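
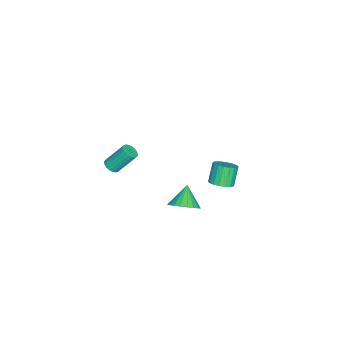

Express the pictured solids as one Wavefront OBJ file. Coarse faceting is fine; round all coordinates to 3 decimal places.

v -3.55 -0.154 -4.061
v -2.97 0.28 -3.721
v -3.711 0.308 -2.498
v -4.29 -0.126 -2.839
v -3.186 0.528 -3.857
v -3.927 0.557 -2.634
v -3.473 0.641 -4.034
v -4.214 0.67 -2.811
v -3.776 0.597 -4.216
v -4.517 0.626 -2.993
v -4.033 0.404 -4.368
v -4.774 0.433 -3.145
v -4.195 0.1 -4.459
v -4.936 0.129 -3.236
v -4.229 -0.254 -4.471
v -4.97 -0.225 -3.248
v -4.129 -0.588 -4.402
v -4.87 -0.56 -3.179
v -3.913 -0.837 -4.266
v -4.654 -0.808 -3.043
v -3.626 -0.95 -4.089
v -4.367 -0.921 -2.866
v -3.323 -0.906 -3.907
v -4.064 -0.877 -2.684
v -3.066 -0.713 -3.755
v -3.807 -0.684 -2.532
v -2.904 -0.409 -3.664
v -3.645 -0.38 -2.441
v -2.87 -0.055 -3.652
v -3.611 -0.026 -2.429
v 4.141 0.069 0.828
v 4.743 0.466 1.447
v 3.159 -0.069 1.872
v 4.549 0.781 1.306
v 4.286 0.972 1.083
v 3.997 1.008 0.816
v 3.733 0.881 0.551
v 3.54 0.613 0.334
v 3.45 0.251 0.202
v 3.481 -0.142 0.179
v 3.625 -0.499 0.268
v 3.859 -0.757 0.453
v 4.141 -0.873 0.704
v 4.424 -0.826 0.976
v 4.657 -0.624 1.223
v 4.802 -0.303 1.401
v 4.832 0.083 1.48
v 3.998 -4.282 3.091
v 4.463 -4.035 3.029
v 4.107 -3.031 4.367
v 3.642 -3.278 4.429
v 4.339 -3.92 2.91
v 3.984 -2.915 4.247
v 4.164 -3.86 2.818
v 3.809 -2.855 4.156
v 3.964 -3.864 2.768
v 3.608 -2.859 4.105
v 3.768 -3.931 2.767
v 3.413 -2.927 4.104
v 3.608 -4.053 2.815
v 3.253 -3.048 4.153
v 3.507 -4.209 2.906
v 3.151 -3.204 4.243
v 3.48 -4.376 3.024
v 3.125 -3.372 4.362
v 3.533 -4.529 3.153
v 3.177 -3.525 4.491
v 3.656 -4.645 3.273
v 3.301 -3.64 4.61
v 3.831 -4.705 3.364
v 3.476 -3.7 4.702
v 4.032 -4.701 3.415
v 3.676 -3.696 4.752
v 4.227 -4.633 3.416
v 3.872 -3.629 4.753
v 4.387 -4.512 3.367
v 4.032 -3.507 4.705
v 4.489 -4.356 3.277
v 4.133 -3.351 4.614
v 4.515 -4.188 3.158
v 4.16 -3.184 4.496
f 2 1 5
f 2 5 3
f 3 5 6
f 3 6 4
f 5 1 7
f 5 7 6
f 6 7 8
f 6 8 4
f 7 1 9
f 7 9 8
f 8 9 10
f 8 10 4
f 9 1 11
f 9 11 10
f 10 11 12
f 10 12 4
f 11 1 13
f 11 13 12
f 12 13 14
f 12 14 4
f 13 1 15
f 13 15 14
f 14 15 16
f 14 16 4
f 15 1 17
f 15 17 16
f 16 17 18
f 16 18 4
f 17 1 19
f 17 19 18
f 18 19 20
f 18 20 4
f 19 1 21
f 19 21 20
f 20 21 22
f 20 22 4
f 21 1 23
f 21 23 22
f 22 23 24
f 22 24 4
f 23 1 25
f 23 25 24
f 24 25 26
f 24 26 4
f 25 1 27
f 25 27 26
f 26 27 28
f 26 28 4
f 27 1 29
f 27 29 28
f 28 29 30
f 28 30 4
f 29 1 2
f 29 2 30
f 30 2 3
f 30 3 4
f 32 31 34
f 32 34 33
f 34 31 35
f 34 35 33
f 35 31 36
f 35 36 33
f 36 31 37
f 36 37 33
f 37 31 38
f 37 38 33
f 38 31 39
f 38 39 33
f 39 31 40
f 39 40 33
f 40 31 41
f 40 41 33
f 41 31 42
f 41 42 33
f 42 31 43
f 42 43 33
f 43 31 44
f 43 44 33
f 44 31 45
f 44 45 33
f 45 31 46
f 45 46 33
f 46 31 47
f 46 47 33
f 47 31 32
f 47 32 33
f 49 48 52
f 49 52 50
f 50 52 53
f 50 53 51
f 52 48 54
f 52 54 53
f 53 54 55
f 53 55 51
f 54 48 56
f 54 56 55
f 55 56 57
f 55 57 51
f 56 48 58
f 56 58 57
f 57 58 59
f 57 59 51
f 58 48 60
f 58 60 59
f 59 60 61
f 59 61 51
f 60 48 62
f 60 62 61
f 61 62 63
f 61 63 51
f 62 48 64
f 62 64 63
f 63 64 65
f 63 65 51
f 64 48 66
f 64 66 65
f 65 66 67
f 65 67 51
f 66 48 68
f 66 68 67
f 67 68 69
f 67 69 51
f 68 48 70
f 68 70 69
f 69 70 71
f 69 71 51
f 70 48 72
f 70 72 71
f 71 72 73
f 71 73 51
f 72 48 74
f 72 74 73
f 73 74 75
f 73 75 51
f 74 48 76
f 74 76 75
f 75 76 77
f 75 77 51
f 76 48 78
f 76 78 77
f 77 78 79
f 77 79 51
f 78 48 80
f 78 80 79
f 79 80 81
f 79 81 51
f 80 48 49
f 80 49 81
f 81 49 50
f 81 50 51



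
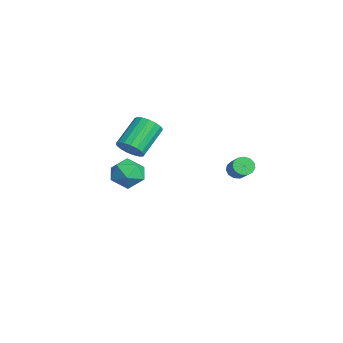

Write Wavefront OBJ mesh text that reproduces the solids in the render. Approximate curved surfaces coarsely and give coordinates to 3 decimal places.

v -2.085 -0.42 -1.511
v -1.382 -0.951 -0.899
v -2.238 -1.809 -2.541
v -1.535 -2.34 -1.929
v -2.508 -2.103 -1.545
v -2.414 -1.245 -0.909
v -1.206 -1.515 -2.531
v -1.112 -0.657 -1.895
v -0.839 -1.628 -1.53
v -1.644 -1.991 -0.92
v -1.976 -0.769 -2.52
v -2.781 -1.132 -1.91
v 3.475 2.94 0.626
v 3.799 2.674 0.224
v 4.728 2.734 0.932
v 4.405 3 1.334
v 3.823 2.995 0.165
v 4.752 3.055 0.873
v 3.737 3.298 0.252
v 4.667 3.358 0.96
v 3.568 3.487 0.458
v 4.498 3.547 1.166
v 3.37 3.503 0.717
v 4.299 3.563 1.425
v 3.205 3.34 0.947
v 4.134 3.4 1.655
v 3.126 3.05 1.075
v 4.055 3.11 1.784
v 3.158 2.725 1.061
v 4.087 2.785 1.769
v 3.29 2.468 0.908
v 4.22 2.528 1.617
v 3.482 2.362 0.666
v 4.411 2.421 1.374
v 3.671 2.438 0.411
v 4.601 2.498 1.119
v -2.025 -1.182 -0.073
v -1.311 -0.983 0.322
v -2.341 0.28 1.549
v -3.055 0.082 1.153
v -1.334 -0.714 0.025
v -2.364 0.55 1.251
v -1.516 -0.551 -0.295
v -2.546 0.712 0.932
v -1.814 -0.533 -0.564
v -2.844 0.73 0.663
v -2.161 -0.664 -0.721
v -3.191 0.599 0.506
v -2.476 -0.913 -0.729
v -3.506 0.35 0.498
v -2.688 -1.224 -0.587
v -3.718 0.04 0.64
v -2.748 -1.525 -0.327
v -3.778 -0.262 0.899
v -2.643 -1.747 -0.01
v -3.673 -0.484 1.217
v -2.396 -1.84 0.294
v -3.426 -0.577 1.52
v -2.063 -1.782 0.513
v -3.094 -0.519 1.739
v -1.723 -1.587 0.598
v -2.753 -0.323 1.824
v -1.451 -1.298 0.529
v -2.481 -0.035 1.755
f 1 12 6
f 1 6 2
f 1 2 8
f 1 8 11
f 1 11 12
f 2 6 10
f 6 12 5
f 12 11 3
f 11 8 7
f 8 2 9
f 4 10 5
f 4 5 3
f 4 3 7
f 4 7 9
f 4 9 10
f 5 10 6
f 3 5 12
f 7 3 11
f 9 7 8
f 10 9 2
f 14 13 17
f 14 17 15
f 15 17 18
f 15 18 16
f 17 13 19
f 17 19 18
f 18 19 20
f 18 20 16
f 19 13 21
f 19 21 20
f 20 21 22
f 20 22 16
f 21 13 23
f 21 23 22
f 22 23 24
f 22 24 16
f 23 13 25
f 23 25 24
f 24 25 26
f 24 26 16
f 25 13 27
f 25 27 26
f 26 27 28
f 26 28 16
f 27 13 29
f 27 29 28
f 28 29 30
f 28 30 16
f 29 13 31
f 29 31 30
f 30 31 32
f 30 32 16
f 31 13 33
f 31 33 32
f 32 33 34
f 32 34 16
f 33 13 35
f 33 35 34
f 34 35 36
f 34 36 16
f 35 13 14
f 35 14 36
f 36 14 15
f 36 15 16
f 38 37 41
f 38 41 39
f 39 41 42
f 39 42 40
f 41 37 43
f 41 43 42
f 42 43 44
f 42 44 40
f 43 37 45
f 43 45 44
f 44 45 46
f 44 46 40
f 45 37 47
f 45 47 46
f 46 47 48
f 46 48 40
f 47 37 49
f 47 49 48
f 48 49 50
f 48 50 40
f 49 37 51
f 49 51 50
f 50 51 52
f 50 52 40
f 51 37 53
f 51 53 52
f 52 53 54
f 52 54 40
f 53 37 55
f 53 55 54
f 54 55 56
f 54 56 40
f 55 37 57
f 55 57 56
f 56 57 58
f 56 58 40
f 57 37 59
f 57 59 58
f 58 59 60
f 58 60 40
f 59 37 61
f 59 61 60
f 60 61 62
f 60 62 40
f 61 37 63
f 61 63 62
f 62 63 64
f 62 64 40
f 63 37 38
f 63 38 64
f 64 38 39
f 64 39 40



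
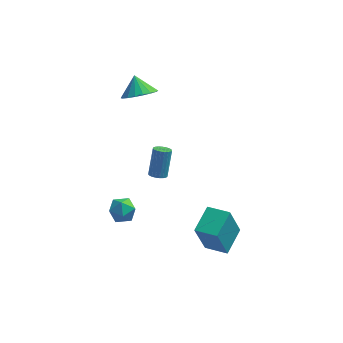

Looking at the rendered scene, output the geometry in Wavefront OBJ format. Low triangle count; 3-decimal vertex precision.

v -1.437 3.269 1.729
v -0.884 3.979 1.34
v -1.743 3.991 2.611
v -1.272 4.044 1.152
v -1.692 3.955 1.078
v -2.062 3.731 1.133
v -2.308 3.415 1.306
v -2.382 3.07 1.563
v -2.268 2.765 1.853
v -1.989 2.559 2.118
v -1.601 2.494 2.306
v -1.181 2.583 2.38
v -0.811 2.807 2.325
v -0.565 3.123 2.152
v -0.491 3.468 1.895
v -0.605 3.773 1.606
v 2.228 -3.481 -3.939
v 1.706 -3.865 -1.963
v 2.804 -2.073 -3.514
v 2.283 -2.456 -1.538
v 3.357 -4.004 -3.742
v 2.836 -4.387 -1.766
v 3.934 -2.595 -3.317
v 3.412 -2.979 -1.341
v -2.537 -0.922 -2.991
v -2.129 -0.67 -3.643
v -1.951 -2.09 -3.077
v -1.543 -1.838 -3.729
v -1.375 -1.527 -3.001
v -1.737 -0.805 -2.948
v -2.343 -1.955 -3.772
v -2.705 -1.233 -3.719
v -2.009 -1.308 -4.126
v -1.411 -1.044 -3.65
v -2.669 -1.716 -3.07
v -2.071 -1.452 -2.594
v -0.409 1.343 -3.251
v 0.056 1.467 -3.387
v 0.254 2.281 -1.965
v -0.211 2.157 -1.829
v -0.055 1.626 -3.462
v 0.143 2.44 -2.041
v -0.227 1.736 -3.501
v -0.029 2.55 -2.079
v -0.431 1.778 -3.497
v -0.233 2.592 -2.075
v -0.63 1.745 -3.45
v -0.433 2.559 -2.028
v -0.792 1.642 -3.369
v -0.594 2.456 -1.947
v -0.887 1.488 -3.267
v -0.69 2.302 -1.845
v -0.9 1.308 -3.163
v -0.702 2.122 -1.741
v -0.827 1.135 -3.073
v -0.63 1.949 -1.652
v -0.683 0.998 -3.015
v -0.485 1.812 -1.593
v -0.491 0.92 -2.997
v -0.293 1.734 -1.576
v -0.284 0.915 -3.023
v -0.087 1.73 -1.602
v -0.1 0.985 -3.089
v 0.098 1.799 -1.667
v 0.032 1.116 -3.182
v 0.229 1.93 -1.761
v 0.087 1.287 -3.288
v 0.284 2.101 -1.866
f 2 1 4
f 2 4 3
f 4 1 5
f 4 5 3
f 5 1 6
f 5 6 3
f 6 1 7
f 6 7 3
f 7 1 8
f 7 8 3
f 8 1 9
f 8 9 3
f 9 1 10
f 9 10 3
f 10 1 11
f 10 11 3
f 11 1 12
f 11 12 3
f 12 1 13
f 12 13 3
f 13 1 14
f 13 14 3
f 14 1 15
f 14 15 3
f 15 1 16
f 15 16 3
f 16 1 2
f 16 2 3
f 18 20 17
f 21 18 17
f 17 20 19
f 19 21 17
f 18 24 20
f 22 18 21
f 22 24 18
f 20 24 19
f 23 21 19
f 19 24 23
f 23 22 21
f 24 22 23
f 25 36 30
f 25 30 26
f 25 26 32
f 25 32 35
f 25 35 36
f 26 30 34
f 30 36 29
f 36 35 27
f 35 32 31
f 32 26 33
f 28 34 29
f 28 29 27
f 28 27 31
f 28 31 33
f 28 33 34
f 29 34 30
f 27 29 36
f 31 27 35
f 33 31 32
f 34 33 26
f 38 37 41
f 38 41 39
f 39 41 42
f 39 42 40
f 41 37 43
f 41 43 42
f 42 43 44
f 42 44 40
f 43 37 45
f 43 45 44
f 44 45 46
f 44 46 40
f 45 37 47
f 45 47 46
f 46 47 48
f 46 48 40
f 47 37 49
f 47 49 48
f 48 49 50
f 48 50 40
f 49 37 51
f 49 51 50
f 50 51 52
f 50 52 40
f 51 37 53
f 51 53 52
f 52 53 54
f 52 54 40
f 53 37 55
f 53 55 54
f 54 55 56
f 54 56 40
f 55 37 57
f 55 57 56
f 56 57 58
f 56 58 40
f 57 37 59
f 57 59 58
f 58 59 60
f 58 60 40
f 59 37 61
f 59 61 60
f 60 61 62
f 60 62 40
f 61 37 63
f 61 63 62
f 62 63 64
f 62 64 40
f 63 37 65
f 63 65 64
f 64 65 66
f 64 66 40
f 65 37 67
f 65 67 66
f 66 67 68
f 66 68 40
f 67 37 38
f 67 38 68
f 68 38 39
f 68 39 40



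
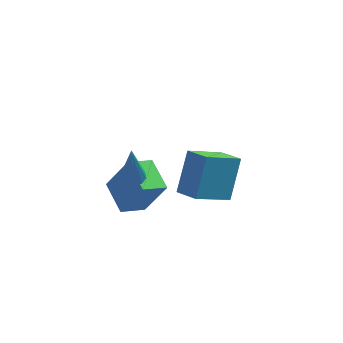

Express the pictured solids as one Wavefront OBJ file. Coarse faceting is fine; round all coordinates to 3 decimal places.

v 1.158 0.372 -3.277
v 1.716 1.574 -1.7
v 0.451 1.195 -3.655
v 1.009 2.398 -2.078
v 2.691 1.162 -4.422
v 3.249 2.365 -2.845
v 1.984 1.986 -4.8
v 2.542 3.188 -3.223
v -1.902 0.99 -4.638
v -0.972 0.856 -2.963
v -2.411 2.453 -4.238
v -1.482 2.319 -2.564
v -0.858 1.501 -5.176
v 0.071 1.367 -3.502
v -1.368 2.964 -4.777
v -0.438 2.83 -3.102
v -1.425 -0.461 -0.476
v -0.938 -0.283 -0.433
v -1.495 -0.799 1.676
v -1.138 -0.034 -0.4
v -1.448 0.052 -0.396
v -1.749 -0.058 -0.423
v -1.926 -0.322 -0.471
v -1.912 -0.639 -0.52
v -1.712 -0.888 -0.553
v -1.402 -0.974 -0.556
v -1.101 -0.865 -0.529
v -0.924 -0.601 -0.482
f 2 4 1
f 5 2 1
f 1 4 3
f 3 5 1
f 2 8 4
f 6 2 5
f 6 8 2
f 4 8 3
f 7 5 3
f 3 8 7
f 7 6 5
f 8 6 7
f 10 12 9
f 13 10 9
f 9 12 11
f 11 13 9
f 10 16 12
f 14 10 13
f 14 16 10
f 12 16 11
f 15 13 11
f 11 16 15
f 15 14 13
f 16 14 15
f 18 17 20
f 18 20 19
f 20 17 21
f 20 21 19
f 21 17 22
f 21 22 19
f 22 17 23
f 22 23 19
f 23 17 24
f 23 24 19
f 24 17 25
f 24 25 19
f 25 17 26
f 25 26 19
f 26 17 27
f 26 27 19
f 27 17 28
f 27 28 19
f 28 17 18
f 28 18 19



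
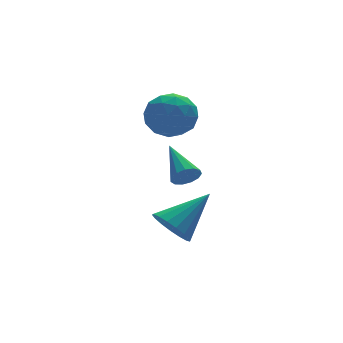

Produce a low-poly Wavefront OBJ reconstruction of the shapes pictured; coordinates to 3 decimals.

v 1.626 -1.197 -3.93
v 2.184 -1.333 -4.674
v 3.354 -0.883 -2.69
v 2.106 -0.89 -4.677
v 1.918 -0.518 -4.51
v 1.663 -0.301 -4.209
v 1.399 -0.289 -3.845
v 1.188 -0.486 -3.5
v 1.076 -0.845 -3.253
v 1.091 -1.285 -3.162
v 1.228 -1.706 -3.246
v 1.456 -2.009 -3.487
v 1.723 -2.127 -3.83
v 1.968 -2.032 -4.195
v 2.134 -1.745 -4.5
v 2.261 -1.143 -1.42
v 2.726 -1.344 -1.08
v 2.339 0.483 -0.56
v 2.865 -1.202 -1.361
v 2.813 -1.042 -1.66
v 2.585 -0.913 -1.883
v 2.254 -0.857 -1.959
v 1.926 -0.892 -1.863
v 1.704 -1.006 -1.627
v 1.659 -1.164 -1.325
v 1.805 -1.315 -1.053
v 2.096 -1.411 -0.897
v 2.44 -1.422 -0.907
v 2.598 2.457 0.722
v 3.645 2.157 0.543
v 2.075 0.763 0.497
v 3.122 0.463 0.318
v 2.804 0.788 1.325
v 3.128 1.834 1.464
v 2.592 1.086 -0.424
v 2.916 2.132 -0.285
v 3.642 1.309 -0.164
v 3.773 1.125 0.916
v 1.947 1.795 0.124
v 2.078 1.611 1.204
v 3.168 2.455 0.652
v 2.552 0.465 0.388
v 2.366 0.656 0.979
v 2.981 0.479 0.875
v 2.863 2.266 1.193
v 3.479 2.089 1.089
v 2.985 1.285 1.548
v 2.241 0.831 -0.049
v 2.857 0.654 -0.153
v 2.739 2.441 0.165
v 3.354 2.264 0.061
v 2.735 1.635 -0.508
v 3.781 1.781 0.132
v 3.474 0.786 -0.001
v 3.162 1.151 -0.437
v 3.352 1.767 -0.355
v 3.858 1.673 0.767
v 3.551 0.677 0.634
v 3.364 0.868 1.226
v 3.554 1.483 1.308
v 3.856 1.175 0.351
v 2.169 2.243 0.406
v 1.862 1.247 0.273
v 2.166 1.437 -0.268
v 2.356 2.052 -0.186
v 2.246 2.134 1.041
v 1.939 1.139 0.908
v 2.368 1.153 1.395
v 2.558 1.769 1.477
v 1.864 1.745 0.689
f 2 1 4
f 2 4 3
f 4 1 5
f 4 5 3
f 5 1 6
f 5 6 3
f 6 1 7
f 6 7 3
f 7 1 8
f 7 8 3
f 8 1 9
f 8 9 3
f 9 1 10
f 9 10 3
f 10 1 11
f 10 11 3
f 11 1 12
f 11 12 3
f 12 1 13
f 12 13 3
f 13 1 14
f 13 14 3
f 14 1 15
f 14 15 3
f 15 1 2
f 15 2 3
f 17 16 19
f 17 19 18
f 19 16 20
f 19 20 18
f 20 16 21
f 20 21 18
f 21 16 22
f 21 22 18
f 22 16 23
f 22 23 18
f 23 16 24
f 23 24 18
f 24 16 25
f 24 25 18
f 25 16 26
f 25 26 18
f 26 16 27
f 26 27 18
f 27 16 28
f 27 28 18
f 28 16 17
f 28 17 18
f 29 66 45
f 66 40 69
f 45 69 34
f 66 69 45
f 29 45 41
f 45 34 46
f 41 46 30
f 45 46 41
f 29 41 50
f 41 30 51
f 50 51 36
f 41 51 50
f 29 50 62
f 50 36 65
f 62 65 39
f 50 65 62
f 29 62 66
f 62 39 70
f 66 70 40
f 62 70 66
f 30 46 57
f 46 34 60
f 57 60 38
f 46 60 57
f 34 69 47
f 69 40 68
f 47 68 33
f 69 68 47
f 40 70 67
f 70 39 63
f 67 63 31
f 70 63 67
f 39 65 64
f 65 36 52
f 64 52 35
f 65 52 64
f 36 51 56
f 51 30 53
f 56 53 37
f 51 53 56
f 32 58 44
f 58 38 59
f 44 59 33
f 58 59 44
f 32 44 42
f 44 33 43
f 42 43 31
f 44 43 42
f 32 42 49
f 42 31 48
f 49 48 35
f 42 48 49
f 32 49 54
f 49 35 55
f 54 55 37
f 49 55 54
f 32 54 58
f 54 37 61
f 58 61 38
f 54 61 58
f 33 59 47
f 59 38 60
f 47 60 34
f 59 60 47
f 31 43 67
f 43 33 68
f 67 68 40
f 43 68 67
f 35 48 64
f 48 31 63
f 64 63 39
f 48 63 64
f 37 55 56
f 55 35 52
f 56 52 36
f 55 52 56
f 38 61 57
f 61 37 53
f 57 53 30
f 61 53 57



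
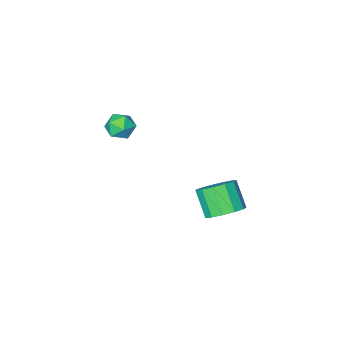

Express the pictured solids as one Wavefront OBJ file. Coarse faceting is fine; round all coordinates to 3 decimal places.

v -1.605 -2.691 -2.661
v -1.037 -2.954 -2.477
v -2.123 -3.406 -2.083
v -1.555 -3.669 -1.899
v -1.724 -3.076 -1.686
v -1.404 -2.635 -2.043
v -1.756 -3.725 -2.517
v -1.436 -3.284 -2.874
v -1.131 -3.593 -2.388
v -1.111 -3.192 -1.875
v -2.049 -3.168 -2.685
v -2.029 -2.767 -2.172
v -2.987 1.798 -4.277
v -2.56 2.275 -3.831
v -2.645 1.478 -2.898
v -3.073 1.002 -3.343
v -2.979 2.391 -3.77
v -3.064 1.595 -2.837
v -3.401 2.32 -3.87
v -3.486 1.523 -2.936
v -3.692 2.082 -4.099
v -3.777 1.286 -3.165
v -3.759 1.755 -4.384
v -3.844 0.959 -3.451
v -3.581 1.441 -4.635
v -3.666 0.645 -3.702
v -3.215 1.241 -4.773
v -3.3 0.445 -3.84
v -2.776 1.218 -4.753
v -2.862 0.421 -3.819
v -2.405 1.379 -4.582
v -2.49 0.582 -3.648
v -2.218 1.673 -4.314
v -2.304 0.876 -3.38
v -2.276 2.007 -4.034
v -2.361 1.21 -3.1
f 1 12 6
f 1 6 2
f 1 2 8
f 1 8 11
f 1 11 12
f 2 6 10
f 6 12 5
f 12 11 3
f 11 8 7
f 8 2 9
f 4 10 5
f 4 5 3
f 4 3 7
f 4 7 9
f 4 9 10
f 5 10 6
f 3 5 12
f 7 3 11
f 9 7 8
f 10 9 2
f 14 13 17
f 14 17 15
f 15 17 18
f 15 18 16
f 17 13 19
f 17 19 18
f 18 19 20
f 18 20 16
f 19 13 21
f 19 21 20
f 20 21 22
f 20 22 16
f 21 13 23
f 21 23 22
f 22 23 24
f 22 24 16
f 23 13 25
f 23 25 24
f 24 25 26
f 24 26 16
f 25 13 27
f 25 27 26
f 26 27 28
f 26 28 16
f 27 13 29
f 27 29 28
f 28 29 30
f 28 30 16
f 29 13 31
f 29 31 30
f 30 31 32
f 30 32 16
f 31 13 33
f 31 33 32
f 32 33 34
f 32 34 16
f 33 13 35
f 33 35 34
f 34 35 36
f 34 36 16
f 35 13 14
f 35 14 36
f 36 14 15
f 36 15 16



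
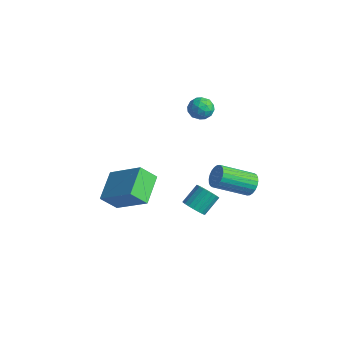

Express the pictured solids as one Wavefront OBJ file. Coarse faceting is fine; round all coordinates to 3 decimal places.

v 1.924 1.104 -0.776
v 2.184 1.303 -0.226
v 1.435 -0.185 0.666
v 1.176 -0.384 0.116
v 1.963 1.418 -0.22
v 1.214 -0.069 0.673
v 1.735 1.486 -0.299
v 0.986 -0.002 0.594
v 1.537 1.495 -0.45
v 0.788 0.007 0.443
v 1.397 1.445 -0.651
v 0.648 -0.043 0.242
v 1.338 1.342 -0.871
v 0.589 -0.146 0.022
v 1.368 1.204 -1.077
v 0.619 -0.284 -0.184
v 1.483 1.05 -1.237
v 0.734 -0.438 -0.344
v 1.665 0.905 -1.326
v 0.916 -0.583 -0.434
v 1.886 0.789 -1.333
v 1.137 -0.698 -0.44
v 2.114 0.722 -1.254
v 1.365 -0.766 -0.361
v 2.312 0.713 -1.103
v 1.563 -0.775 -0.21
v 2.452 0.763 -0.902
v 1.703 -0.725 -0.009
v 2.511 0.866 -0.682
v 1.762 -0.622 0.211
v 2.481 1.004 -0.476
v 1.732 -0.484 0.417
v 2.366 1.158 -0.316
v 1.617 -0.33 0.577
v 1.818 -2.234 -0.82
v 2.435 -2.268 -0.77
v 2.419 -1.42 -0.009
v 1.802 -1.386 -0.06
v 2.406 -2.098 -0.961
v 2.391 -1.249 -0.2
v 2.275 -1.951 -1.128
v 2.26 -1.102 -0.367
v 2.065 -1.853 -1.241
v 2.05 -1.004 -0.48
v 1.813 -1.821 -1.282
v 1.798 -0.972 -0.521
v 1.561 -1.86 -1.243
v 1.546 -1.011 -0.482
v 1.354 -1.964 -1.131
v 1.339 -1.116 -0.37
v 1.226 -2.115 -0.965
v 1.211 -1.267 -0.204
v 1.202 -2.287 -0.774
v 1.186 -1.438 -0.013
v 1.283 -2.449 -0.591
v 1.268 -1.601 0.17
v 1.457 -2.575 -0.448
v 1.442 -1.726 0.313
v 1.693 -2.641 -0.369
v 1.678 -1.792 0.392
v 1.951 -2.637 -0.369
v 1.936 -1.788 0.392
v 2.186 -2.564 -0.446
v 2.171 -1.715 0.315
v 2.357 -2.433 -0.588
v 2.342 -1.584 0.173
v -5.298 -1.627 -3.058
v -3.549 -1.112 -1.844
v -4.929 -0.9 -3.897
v -3.181 -0.385 -2.683
v -4.399 -2.935 -3.797
v -2.651 -2.42 -2.583
v -4.031 -2.208 -4.636
v -2.282 -1.693 -3.422
v -1.395 1.204 3.192
v -1.034 0.743 2.839
v -2.146 1.237 2.381
v -1.785 0.776 2.028
v -2.104 0.592 2.604
v -1.64 0.572 3.105
v -1.54 1.408 2.115
v -1.076 1.388 2.616
v -1.124 0.869 2.173
v -1.473 0.365 2.475
v -1.707 1.615 2.745
v -2.056 1.111 3.047
v -1.148 0.97 3.087
v -2.032 1.01 2.133
v -2.219 0.902 2.472
v -2.007 0.631 2.264
v -1.504 0.87 3.243
v -1.293 0.599 3.035
v -1.922 0.51 2.897
v -1.887 1.381 2.185
v -1.676 1.11 1.977
v -1.173 1.349 2.956
v -0.961 1.078 2.748
v -1.258 1.47 2.323
v -0.989 0.774 2.488
v -1.431 0.793 2.011
v -1.287 1.165 2.062
v -1.014 1.153 2.357
v -1.194 0.477 2.665
v -1.636 0.497 2.189
v -1.823 0.389 2.527
v -1.55 0.377 2.822
v -1.247 0.552 2.274
v -1.544 1.483 3.031
v -1.986 1.503 2.555
v -1.63 1.603 2.398
v -1.357 1.591 2.693
v -1.749 1.187 3.209
v -2.191 1.206 2.732
v -2.166 0.827 2.863
v -1.893 0.815 3.158
v -1.933 1.428 2.946
f 2 1 5
f 2 5 3
f 3 5 6
f 3 6 4
f 5 1 7
f 5 7 6
f 6 7 8
f 6 8 4
f 7 1 9
f 7 9 8
f 8 9 10
f 8 10 4
f 9 1 11
f 9 11 10
f 10 11 12
f 10 12 4
f 11 1 13
f 11 13 12
f 12 13 14
f 12 14 4
f 13 1 15
f 13 15 14
f 14 15 16
f 14 16 4
f 15 1 17
f 15 17 16
f 16 17 18
f 16 18 4
f 17 1 19
f 17 19 18
f 18 19 20
f 18 20 4
f 19 1 21
f 19 21 20
f 20 21 22
f 20 22 4
f 21 1 23
f 21 23 22
f 22 23 24
f 22 24 4
f 23 1 25
f 23 25 24
f 24 25 26
f 24 26 4
f 25 1 27
f 25 27 26
f 26 27 28
f 26 28 4
f 27 1 29
f 27 29 28
f 28 29 30
f 28 30 4
f 29 1 31
f 29 31 30
f 30 31 32
f 30 32 4
f 31 1 33
f 31 33 32
f 32 33 34
f 32 34 4
f 33 1 2
f 33 2 34
f 34 2 3
f 34 3 4
f 36 35 39
f 36 39 37
f 37 39 40
f 37 40 38
f 39 35 41
f 39 41 40
f 40 41 42
f 40 42 38
f 41 35 43
f 41 43 42
f 42 43 44
f 42 44 38
f 43 35 45
f 43 45 44
f 44 45 46
f 44 46 38
f 45 35 47
f 45 47 46
f 46 47 48
f 46 48 38
f 47 35 49
f 47 49 48
f 48 49 50
f 48 50 38
f 49 35 51
f 49 51 50
f 50 51 52
f 50 52 38
f 51 35 53
f 51 53 52
f 52 53 54
f 52 54 38
f 53 35 55
f 53 55 54
f 54 55 56
f 54 56 38
f 55 35 57
f 55 57 56
f 56 57 58
f 56 58 38
f 57 35 59
f 57 59 58
f 58 59 60
f 58 60 38
f 59 35 61
f 59 61 60
f 60 61 62
f 60 62 38
f 61 35 63
f 61 63 62
f 62 63 64
f 62 64 38
f 63 35 65
f 63 65 64
f 64 65 66
f 64 66 38
f 65 35 36
f 65 36 66
f 66 36 37
f 66 37 38
f 68 70 67
f 71 68 67
f 67 70 69
f 69 71 67
f 68 74 70
f 72 68 71
f 72 74 68
f 70 74 69
f 73 71 69
f 69 74 73
f 73 72 71
f 74 72 73
f 75 112 91
f 112 86 115
f 91 115 80
f 112 115 91
f 75 91 87
f 91 80 92
f 87 92 76
f 91 92 87
f 75 87 96
f 87 76 97
f 96 97 82
f 87 97 96
f 75 96 108
f 96 82 111
f 108 111 85
f 96 111 108
f 75 108 112
f 108 85 116
f 112 116 86
f 108 116 112
f 76 92 103
f 92 80 106
f 103 106 84
f 92 106 103
f 80 115 93
f 115 86 114
f 93 114 79
f 115 114 93
f 86 116 113
f 116 85 109
f 113 109 77
f 116 109 113
f 85 111 110
f 111 82 98
f 110 98 81
f 111 98 110
f 82 97 102
f 97 76 99
f 102 99 83
f 97 99 102
f 78 104 90
f 104 84 105
f 90 105 79
f 104 105 90
f 78 90 88
f 90 79 89
f 88 89 77
f 90 89 88
f 78 88 95
f 88 77 94
f 95 94 81
f 88 94 95
f 78 95 100
f 95 81 101
f 100 101 83
f 95 101 100
f 78 100 104
f 100 83 107
f 104 107 84
f 100 107 104
f 79 105 93
f 105 84 106
f 93 106 80
f 105 106 93
f 77 89 113
f 89 79 114
f 113 114 86
f 89 114 113
f 81 94 110
f 94 77 109
f 110 109 85
f 94 109 110
f 83 101 102
f 101 81 98
f 102 98 82
f 101 98 102
f 84 107 103
f 107 83 99
f 103 99 76
f 107 99 103



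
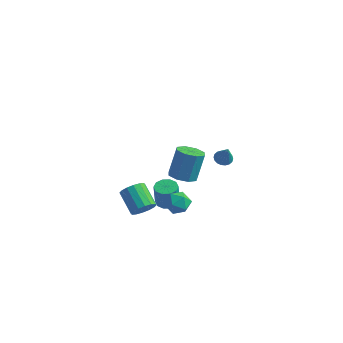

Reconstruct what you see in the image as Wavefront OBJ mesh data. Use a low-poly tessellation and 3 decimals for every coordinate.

v -1.982 1.649 -4.458
v -1.287 1.566 -4.481
v -1.263 1.368 -3.045
v -1.958 1.451 -3.022
v -1.37 1.986 -4.422
v -1.346 1.788 -2.986
v -1.686 2.278 -4.376
v -1.662 2.08 -2.94
v -2.115 2.329 -4.362
v -2.091 2.131 -2.926
v -2.494 2.121 -4.384
v -2.47 1.923 -2.948
v -2.677 1.732 -4.435
v -2.653 1.534 -2.999
v -2.594 1.312 -4.494
v -2.57 1.114 -3.058
v -2.278 1.02 -4.54
v -2.254 0.822 -3.104
v -1.849 0.969 -4.554
v -1.825 0.771 -3.118
v -1.47 1.177 -4.532
v -1.446 0.979 -3.096
v 0.264 4.057 -1.436
v 0.786 4.135 -1.624
v 0.756 3.683 -0.224
v 0.727 4.358 -1.531
v 0.576 4.522 -1.419
v 0.363 4.594 -1.31
v 0.131 4.559 -1.227
v -0.075 4.425 -1.185
v -0.214 4.218 -1.192
v -0.258 3.979 -1.248
v -0.198 3.756 -1.341
v -0.047 3.592 -1.453
v 0.165 3.52 -1.561
v 0.397 3.555 -1.645
v 0.603 3.689 -1.687
v 0.742 3.896 -1.679
v 1.795 -3.257 2.7
v 2.414 -3.738 2.86
v 2.524 -3.064 4.46
v 1.905 -2.583 4.3
v 2.589 -3.201 2.622
v 2.699 -2.527 4.222
v 2.299 -2.697 2.43
v 2.409 -2.024 4.03
v 1.713 -2.521 2.396
v 1.824 -1.848 3.996
v 1.176 -2.776 2.54
v 1.286 -2.102 4.14
v 1.001 -3.313 2.778
v 1.111 -2.639 4.378
v 1.291 -3.816 2.97
v 1.401 -3.143 4.57
v 1.876 -3.992 3.004
v 1.987 -3.319 4.604
v -0.258 0.638 -3.907
v 0.035 0.185 -3.276
v -1.375 0.895 -3.204
v -1.082 0.442 -2.573
v -0.725 1.168 -2.763
v -0.036 1.009 -3.198
v -1.304 0.071 -3.282
v -0.615 -0.088 -3.717
v -0.612 -0.166 -2.89
v -0.254 0.512 -2.569
v -1.086 0.568 -3.911
v -0.728 1.246 -3.59
v -2.295 -0.423 -3.799
v -1.837 0.197 -3.68
v -2.986 0.883 -2.822
v -3.445 0.263 -2.941
v -2.04 0.281 -4.019
v -3.189 0.966 -3.161
v -2.311 0.176 -4.299
v -3.461 0.861 -3.441
v -2.579 -0.089 -4.445
v -3.728 0.596 -3.587
v -2.77 -0.444 -4.418
v -3.919 0.242 -3.56
v -2.834 -0.793 -4.225
v -3.983 -0.107 -3.367
v -2.754 -1.043 -3.918
v -3.903 -0.357 -3.06
v -2.551 -1.126 -3.579
v -3.7 -0.441 -2.721
v -2.279 -1.021 -3.299
v -3.429 -0.336 -2.441
v -2.012 -0.756 -3.153
v -3.161 -0.071 -2.295
v -1.821 -0.402 -3.18
v -2.97 0.284 -2.322
v -1.757 -0.053 -3.373
v -2.906 0.633 -2.515
f 2 1 5
f 2 5 3
f 3 5 6
f 3 6 4
f 5 1 7
f 5 7 6
f 6 7 8
f 6 8 4
f 7 1 9
f 7 9 8
f 8 9 10
f 8 10 4
f 9 1 11
f 9 11 10
f 10 11 12
f 10 12 4
f 11 1 13
f 11 13 12
f 12 13 14
f 12 14 4
f 13 1 15
f 13 15 14
f 14 15 16
f 14 16 4
f 15 1 17
f 15 17 16
f 16 17 18
f 16 18 4
f 17 1 19
f 17 19 18
f 18 19 20
f 18 20 4
f 19 1 21
f 19 21 20
f 20 21 22
f 20 22 4
f 21 1 2
f 21 2 22
f 22 2 3
f 22 3 4
f 24 23 26
f 24 26 25
f 26 23 27
f 26 27 25
f 27 23 28
f 27 28 25
f 28 23 29
f 28 29 25
f 29 23 30
f 29 30 25
f 30 23 31
f 30 31 25
f 31 23 32
f 31 32 25
f 32 23 33
f 32 33 25
f 33 23 34
f 33 34 25
f 34 23 35
f 34 35 25
f 35 23 36
f 35 36 25
f 36 23 37
f 36 37 25
f 37 23 38
f 37 38 25
f 38 23 24
f 38 24 25
f 40 39 43
f 40 43 41
f 41 43 44
f 41 44 42
f 43 39 45
f 43 45 44
f 44 45 46
f 44 46 42
f 45 39 47
f 45 47 46
f 46 47 48
f 46 48 42
f 47 39 49
f 47 49 48
f 48 49 50
f 48 50 42
f 49 39 51
f 49 51 50
f 50 51 52
f 50 52 42
f 51 39 53
f 51 53 52
f 52 53 54
f 52 54 42
f 53 39 55
f 53 55 54
f 54 55 56
f 54 56 42
f 55 39 40
f 55 40 56
f 56 40 41
f 56 41 42
f 57 68 62
f 57 62 58
f 57 58 64
f 57 64 67
f 57 67 68
f 58 62 66
f 62 68 61
f 68 67 59
f 67 64 63
f 64 58 65
f 60 66 61
f 60 61 59
f 60 59 63
f 60 63 65
f 60 65 66
f 61 66 62
f 59 61 68
f 63 59 67
f 65 63 64
f 66 65 58
f 70 69 73
f 70 73 71
f 71 73 74
f 71 74 72
f 73 69 75
f 73 75 74
f 74 75 76
f 74 76 72
f 75 69 77
f 75 77 76
f 76 77 78
f 76 78 72
f 77 69 79
f 77 79 78
f 78 79 80
f 78 80 72
f 79 69 81
f 79 81 80
f 80 81 82
f 80 82 72
f 81 69 83
f 81 83 82
f 82 83 84
f 82 84 72
f 83 69 85
f 83 85 84
f 84 85 86
f 84 86 72
f 85 69 87
f 85 87 86
f 86 87 88
f 86 88 72
f 87 69 89
f 87 89 88
f 88 89 90
f 88 90 72
f 89 69 91
f 89 91 90
f 90 91 92
f 90 92 72
f 91 69 93
f 91 93 92
f 92 93 94
f 92 94 72
f 93 69 70
f 93 70 94
f 94 70 71
f 94 71 72



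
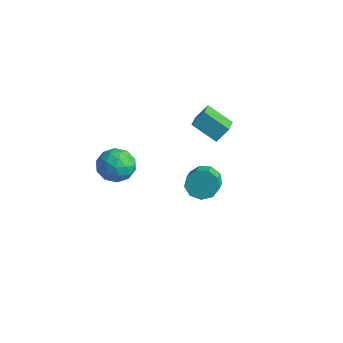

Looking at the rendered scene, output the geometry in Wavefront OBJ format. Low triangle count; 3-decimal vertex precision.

v -0.283 1.582 -3.356
v 0.187 2.264 -2.932
v 0.893 1.359 -2.261
v 0.423 0.678 -2.684
v -0.33 2.112 -2.593
v 0.377 1.207 -1.921
v -0.824 1.713 -2.61
v -0.118 0.808 -1.939
v -1.066 1.252 -2.977
v -0.359 0.347 -2.306
v -0.941 0.946 -3.52
v -0.235 0.041 -2.849
v -0.509 0.938 -3.987
v 0.198 0.033 -3.316
v 0.029 1.231 -4.158
v 0.736 0.326 -3.487
v 0.421 1.689 -3.954
v 1.128 0.784 -3.282
v 0.483 2.097 -3.469
v 1.19 1.192 -2.798
v -1.704 1.986 0.132
v -1.428 2.635 0.924
v -2.55 3.119 -0.503
v -2.274 3.769 0.289
v -0.366 2.491 -0.749
v -0.09 3.141 0.043
v -1.212 3.625 -1.384
v -0.936 4.274 -0.592
v -2.317 -2.771 -0.415
v -1.714 -2.332 0.37
v -1.646 -4.348 -0.05
v -1.043 -3.909 0.735
v -2.118 -3.969 0.848
v -2.533 -2.994 0.623
v -0.827 -3.686 -0.303
v -1.242 -2.711 -0.528
v -0.793 -2.898 0.44
v -1.591 -3.073 1.151
v -1.769 -3.607 -0.831
v -2.567 -3.782 -0.12
v -2.074 -2.413 -0.054
v -1.286 -4.267 0.374
v -1.918 -4.302 0.441
v -1.563 -4.044 0.902
v -2.556 -2.802 0.094
v -2.201 -2.544 0.555
v -2.439 -3.506 0.836
v -1.159 -4.136 -0.235
v -0.804 -3.878 0.226
v -1.797 -2.636 -0.582
v -1.442 -2.378 -0.121
v -0.921 -3.174 -0.516
v -1.178 -2.488 0.448
v -0.784 -3.415 0.662
v -0.657 -3.284 0.053
v -0.901 -2.711 -0.08
v -1.647 -2.591 0.866
v -1.253 -3.518 1.08
v -1.885 -3.553 1.147
v -2.129 -2.98 1.014
v -1.106 -2.923 0.907
v -2.107 -3.162 -0.76
v -1.713 -4.089 -0.546
v -1.231 -3.7 -0.694
v -1.475 -3.127 -0.827
v -2.576 -3.265 -0.342
v -2.182 -4.192 -0.128
v -2.459 -3.969 0.4
v -2.703 -3.396 0.267
v -2.254 -3.757 -0.587
f 2 1 5
f 2 5 3
f 3 5 6
f 3 6 4
f 5 1 7
f 5 7 6
f 6 7 8
f 6 8 4
f 7 1 9
f 7 9 8
f 8 9 10
f 8 10 4
f 9 1 11
f 9 11 10
f 10 11 12
f 10 12 4
f 11 1 13
f 11 13 12
f 12 13 14
f 12 14 4
f 13 1 15
f 13 15 14
f 14 15 16
f 14 16 4
f 15 1 17
f 15 17 16
f 16 17 18
f 16 18 4
f 17 1 19
f 17 19 18
f 18 19 20
f 18 20 4
f 19 1 2
f 19 2 20
f 20 2 3
f 20 3 4
f 22 24 21
f 25 22 21
f 21 24 23
f 23 25 21
f 22 28 24
f 26 22 25
f 26 28 22
f 24 28 23
f 27 25 23
f 23 28 27
f 27 26 25
f 28 26 27
f 29 66 45
f 66 40 69
f 45 69 34
f 66 69 45
f 29 45 41
f 45 34 46
f 41 46 30
f 45 46 41
f 29 41 50
f 41 30 51
f 50 51 36
f 41 51 50
f 29 50 62
f 50 36 65
f 62 65 39
f 50 65 62
f 29 62 66
f 62 39 70
f 66 70 40
f 62 70 66
f 30 46 57
f 46 34 60
f 57 60 38
f 46 60 57
f 34 69 47
f 69 40 68
f 47 68 33
f 69 68 47
f 40 70 67
f 70 39 63
f 67 63 31
f 70 63 67
f 39 65 64
f 65 36 52
f 64 52 35
f 65 52 64
f 36 51 56
f 51 30 53
f 56 53 37
f 51 53 56
f 32 58 44
f 58 38 59
f 44 59 33
f 58 59 44
f 32 44 42
f 44 33 43
f 42 43 31
f 44 43 42
f 32 42 49
f 42 31 48
f 49 48 35
f 42 48 49
f 32 49 54
f 49 35 55
f 54 55 37
f 49 55 54
f 32 54 58
f 54 37 61
f 58 61 38
f 54 61 58
f 33 59 47
f 59 38 60
f 47 60 34
f 59 60 47
f 31 43 67
f 43 33 68
f 67 68 40
f 43 68 67
f 35 48 64
f 48 31 63
f 64 63 39
f 48 63 64
f 37 55 56
f 55 35 52
f 56 52 36
f 55 52 56
f 38 61 57
f 61 37 53
f 57 53 30
f 61 53 57



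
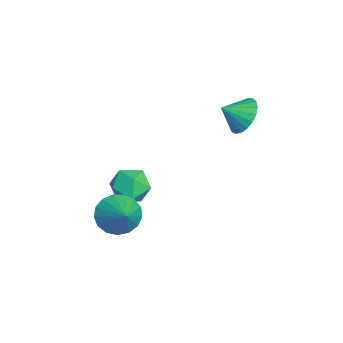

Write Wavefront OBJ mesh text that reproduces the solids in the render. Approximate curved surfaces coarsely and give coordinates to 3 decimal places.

v -1.682 -0.844 -3.315
v -0.822 -1.17 -3.825
v -1.478 -2.09 -2.175
v -0.618 -2.416 -2.685
v -0.608 -1.499 -2.17
v -0.734 -0.729 -2.874
v -1.566 -2.531 -3.126
v -1.692 -1.761 -3.83
v -0.75 -2.212 -3.708
v -0.158 -1.575 -3.117
v -2.142 -1.685 -2.883
v -1.55 -1.048 -2.292
v -1.825 3.403 0.942
v -0.801 3.472 0.848
v -1.695 2.397 1.618
v -0.874 3.701 1.203
v -1.111 3.879 1.512
v -1.471 3.974 1.723
v -1.893 3.971 1.799
v -2.303 3.869 1.726
v -2.63 3.687 1.518
v -2.818 3.456 1.21
v -2.834 3.216 0.856
v -2.676 3.008 0.517
v -2.37 2.869 0.251
v -1.971 2.822 0.104
v -1.546 2.875 0.103
v -1.169 3.02 0.246
v -0.906 3.231 0.51
v 1.007 -2.254 -3.18
v 1.615 -2.8 -3.871
v 2.353 -1.946 -2.24
v 1.629 -2.32 -4.048
v 1.5 -1.825 -4.027
v 1.259 -1.428 -3.811
v 0.96 -1.22 -3.451
v 0.672 -1.249 -3.029
v 0.46 -1.509 -2.641
v 0.374 -1.939 -2.377
v 0.433 -2.441 -2.297
v 0.624 -2.901 -2.419
v 0.902 -3.212 -2.715
v 1.204 -3.304 -3.118
v 1.462 -3.155 -3.535
f 1 12 6
f 1 6 2
f 1 2 8
f 1 8 11
f 1 11 12
f 2 6 10
f 6 12 5
f 12 11 3
f 11 8 7
f 8 2 9
f 4 10 5
f 4 5 3
f 4 3 7
f 4 7 9
f 4 9 10
f 5 10 6
f 3 5 12
f 7 3 11
f 9 7 8
f 10 9 2
f 14 13 16
f 14 16 15
f 16 13 17
f 16 17 15
f 17 13 18
f 17 18 15
f 18 13 19
f 18 19 15
f 19 13 20
f 19 20 15
f 20 13 21
f 20 21 15
f 21 13 22
f 21 22 15
f 22 13 23
f 22 23 15
f 23 13 24
f 23 24 15
f 24 13 25
f 24 25 15
f 25 13 26
f 25 26 15
f 26 13 27
f 26 27 15
f 27 13 28
f 27 28 15
f 28 13 29
f 28 29 15
f 29 13 14
f 29 14 15
f 31 30 33
f 31 33 32
f 33 30 34
f 33 34 32
f 34 30 35
f 34 35 32
f 35 30 36
f 35 36 32
f 36 30 37
f 36 37 32
f 37 30 38
f 37 38 32
f 38 30 39
f 38 39 32
f 39 30 40
f 39 40 32
f 40 30 41
f 40 41 32
f 41 30 42
f 41 42 32
f 42 30 43
f 42 43 32
f 43 30 44
f 43 44 32
f 44 30 31
f 44 31 32



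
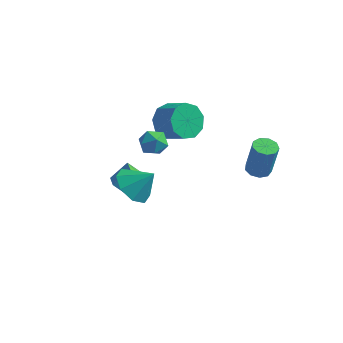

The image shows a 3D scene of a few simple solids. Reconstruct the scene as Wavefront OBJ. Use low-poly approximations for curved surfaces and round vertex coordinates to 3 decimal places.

v -0.5 -2.14 2.551
v -0.115 -1.494 2.708
v 0.575 -2.746 2.412
v 0.96 -2.1 2.569
v 0.559 -2.452 3.121
v -0.106 -2.078 3.207
v 0.566 -2.162 1.913
v -0.099 -1.788 1.999
v 0.543 -1.508 2.314
v 0.539 -1.687 3.06
v -0.079 -2.553 2.06
v -0.083 -2.732 2.806
v -0.44 -2.914 -0.218
v 0.23 -2.538 -0.976
v 0.48 -2.586 0.758
v -0.281 -1.956 -0.69
v -0.886 -1.935 -0.126
v -1.229 -2.487 0.384
v -1.11 -3.29 0.541
v -0.599 -3.872 0.254
v 0.006 -3.893 -0.309
v 0.349 -3.341 -0.819
v -0.587 1.277 1.163
v -0.109 1.067 0.287
v 1.006 0.712 0.981
v 0.527 0.923 1.857
v -0.005 1.735 0.462
v 1.11 1.38 1.155
v -0.174 2.188 0.964
v 0.941 1.833 1.658
v -0.536 2.216 1.56
v 0.579 1.861 2.254
v -0.922 1.804 1.97
v 0.193 1.449 2.664
v -1.152 1.146 2.003
v -0.037 0.791 2.696
v -1.117 0.549 1.642
v -0.003 0.195 2.336
v -0.835 0.294 1.058
v 0.28 -0.061 1.752
v -0.437 0.498 0.523
v 0.678 0.143 1.216
v -3.423 0.567 -3.664
v -2.851 1.307 -2.866
v -2.401 0.831 -4.643
v -1.828 1.572 -3.845
v -2.852 -0.272 -3.295
v -2.279 0.469 -2.497
v -1.829 -0.007 -4.274
v -1.257 0.733 -3.476
v 3.365 2.877 -2.274
v 3.979 3.092 -2.386
v 4.329 3.078 -0.498
v 3.715 2.863 -0.386
v 3.7 3.443 -2.332
v 4.05 3.429 -0.444
v 3.264 3.529 -2.25
v 3.614 3.515 -0.363
v 2.876 3.31 -2.18
v 3.226 3.296 -0.292
v 2.716 2.888 -2.153
v 3.066 2.875 -0.266
v 2.86 2.461 -2.183
v 3.21 2.448 -0.295
v 3.24 2.229 -2.255
v 3.591 2.215 -0.368
v 3.679 2.3 -2.336
v 4.029 2.286 -0.449
v 3.971 2.64 -2.388
v 4.321 2.627 -0.5
f 1 12 6
f 1 6 2
f 1 2 8
f 1 8 11
f 1 11 12
f 2 6 10
f 6 12 5
f 12 11 3
f 11 8 7
f 8 2 9
f 4 10 5
f 4 5 3
f 4 3 7
f 4 7 9
f 4 9 10
f 5 10 6
f 3 5 12
f 7 3 11
f 9 7 8
f 10 9 2
f 14 13 16
f 14 16 15
f 16 13 17
f 16 17 15
f 17 13 18
f 17 18 15
f 18 13 19
f 18 19 15
f 19 13 20
f 19 20 15
f 20 13 21
f 20 21 15
f 21 13 22
f 21 22 15
f 22 13 14
f 22 14 15
f 24 23 27
f 24 27 25
f 25 27 28
f 25 28 26
f 27 23 29
f 27 29 28
f 28 29 30
f 28 30 26
f 29 23 31
f 29 31 30
f 30 31 32
f 30 32 26
f 31 23 33
f 31 33 32
f 32 33 34
f 32 34 26
f 33 23 35
f 33 35 34
f 34 35 36
f 34 36 26
f 35 23 37
f 35 37 36
f 36 37 38
f 36 38 26
f 37 23 39
f 37 39 38
f 38 39 40
f 38 40 26
f 39 23 41
f 39 41 40
f 40 41 42
f 40 42 26
f 41 23 24
f 41 24 42
f 42 24 25
f 42 25 26
f 44 46 43
f 47 44 43
f 43 46 45
f 45 47 43
f 44 50 46
f 48 44 47
f 48 50 44
f 46 50 45
f 49 47 45
f 45 50 49
f 49 48 47
f 50 48 49
f 52 51 55
f 52 55 53
f 53 55 56
f 53 56 54
f 55 51 57
f 55 57 56
f 56 57 58
f 56 58 54
f 57 51 59
f 57 59 58
f 58 59 60
f 58 60 54
f 59 51 61
f 59 61 60
f 60 61 62
f 60 62 54
f 61 51 63
f 61 63 62
f 62 63 64
f 62 64 54
f 63 51 65
f 63 65 64
f 64 65 66
f 64 66 54
f 65 51 67
f 65 67 66
f 66 67 68
f 66 68 54
f 67 51 69
f 67 69 68
f 68 69 70
f 68 70 54
f 69 51 52
f 69 52 70
f 70 52 53
f 70 53 54



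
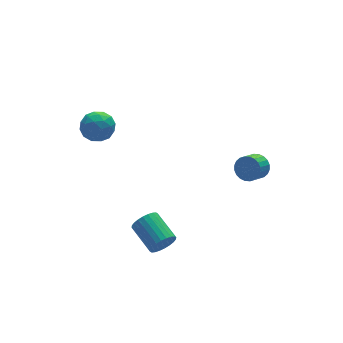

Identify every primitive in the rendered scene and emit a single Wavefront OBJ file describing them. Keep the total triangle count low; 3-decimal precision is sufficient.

v -3.9 3.329 1.972
v -3.286 3.093 2.71
v -3.334 2.107 1.11
v -2.72 1.871 1.848
v -3.694 1.743 1.956
v -4.044 2.499 2.488
v -2.576 2.701 1.332
v -2.926 3.457 1.864
v -2.468 2.705 2.314
v -3.159 2.113 2.7
v -3.461 3.087 1.12
v -4.152 2.495 1.506
v -3.643 3.319 2.416
v -2.977 1.881 1.404
v -3.55 1.807 1.467
v -3.189 1.668 1.901
v -4.088 2.969 2.286
v -3.728 2.831 2.72
v -3.967 2.037 2.277
v -2.892 2.369 1.1
v -2.532 2.231 1.534
v -3.431 3.532 1.919
v -3.07 3.393 2.353
v -2.653 3.163 1.543
v -2.801 2.952 2.618
v -2.468 2.233 2.111
v -2.383 2.721 1.808
v -2.589 3.165 2.121
v -3.207 2.604 2.844
v -2.875 1.885 2.338
v -3.447 1.81 2.401
v -3.653 2.254 2.714
v -2.726 2.376 2.612
v -3.745 3.315 1.482
v -3.413 2.596 0.976
v -2.967 2.946 1.106
v -3.173 3.39 1.419
v -4.152 2.967 1.709
v -3.819 2.248 1.202
v -4.031 2.035 1.699
v -4.237 2.479 2.012
v -3.894 2.824 1.208
v 3.956 -1.206 -1.211
v 4.366 -1.2 -0.559
v 3.573 -1.649 -0.057
v 3.164 -1.654 -0.709
v 4.226 -0.935 -0.542
v 3.433 -1.384 -0.041
v 4.045 -0.711 -0.628
v 3.252 -1.159 -0.126
v 3.851 -0.562 -0.802
v 3.058 -1.01 -0.3
v 3.673 -0.511 -1.038
v 2.88 -0.96 -0.537
v 3.538 -0.566 -1.301
v 2.745 -1.015 -0.799
v 3.466 -0.718 -1.55
v 2.673 -1.167 -1.048
v 3.47 -0.945 -1.747
v 2.677 -1.393 -1.246
v 3.547 -1.211 -1.863
v 2.754 -1.66 -1.361
v 3.687 -1.476 -1.879
v 2.894 -1.925 -1.378
v 3.868 -1.701 -1.794
v 3.075 -2.149 -1.292
v 4.062 -1.85 -1.62
v 3.269 -2.298 -1.118
v 4.24 -1.9 -1.383
v 3.447 -2.349 -0.882
v 4.375 -1.845 -1.121
v 3.582 -2.294 -0.619
v 4.447 -1.693 -0.872
v 3.654 -2.142 -0.37
v 4.443 -1.467 -0.674
v 3.65 -1.915 -0.173
v -1.998 -2.384 -4.233
v -1.63 -2.573 -3.56
v -1.874 -0.885 -2.954
v -2.242 -0.696 -3.627
v -1.394 -2.476 -3.733
v -1.638 -0.789 -3.126
v -1.249 -2.366 -3.982
v -1.493 -0.678 -3.375
v -1.219 -2.258 -4.269
v -1.463 -0.571 -3.663
v -1.307 -2.17 -4.551
v -1.551 -0.482 -3.944
v -1.5 -2.114 -4.784
v -1.744 -0.426 -4.178
v -1.77 -2.099 -4.934
v -2.013 -0.411 -4.327
v -2.073 -2.128 -4.977
v -2.317 -0.44 -4.37
v -2.366 -2.195 -4.906
v -2.61 -0.507 -4.3
v -2.602 -2.291 -4.734
v -2.846 -0.604 -4.127
v -2.747 -2.402 -4.485
v -2.991 -0.714 -3.878
v -2.777 -2.509 -4.197
v -3.021 -0.822 -3.591
v -2.689 -2.598 -3.916
v -2.933 -0.91 -3.309
v -2.496 -2.654 -3.682
v -2.74 -0.966 -3.076
v -2.227 -2.669 -3.533
v -2.47 -0.981 -2.926
v -1.923 -2.64 -3.49
v -2.167 -0.952 -2.883
f 1 38 17
f 38 12 41
f 17 41 6
f 38 41 17
f 1 17 13
f 17 6 18
f 13 18 2
f 17 18 13
f 1 13 22
f 13 2 23
f 22 23 8
f 13 23 22
f 1 22 34
f 22 8 37
f 34 37 11
f 22 37 34
f 1 34 38
f 34 11 42
f 38 42 12
f 34 42 38
f 2 18 29
f 18 6 32
f 29 32 10
f 18 32 29
f 6 41 19
f 41 12 40
f 19 40 5
f 41 40 19
f 12 42 39
f 42 11 35
f 39 35 3
f 42 35 39
f 11 37 36
f 37 8 24
f 36 24 7
f 37 24 36
f 8 23 28
f 23 2 25
f 28 25 9
f 23 25 28
f 4 30 16
f 30 10 31
f 16 31 5
f 30 31 16
f 4 16 14
f 16 5 15
f 14 15 3
f 16 15 14
f 4 14 21
f 14 3 20
f 21 20 7
f 14 20 21
f 4 21 26
f 21 7 27
f 26 27 9
f 21 27 26
f 4 26 30
f 26 9 33
f 30 33 10
f 26 33 30
f 5 31 19
f 31 10 32
f 19 32 6
f 31 32 19
f 3 15 39
f 15 5 40
f 39 40 12
f 15 40 39
f 7 20 36
f 20 3 35
f 36 35 11
f 20 35 36
f 9 27 28
f 27 7 24
f 28 24 8
f 27 24 28
f 10 33 29
f 33 9 25
f 29 25 2
f 33 25 29
f 44 43 47
f 44 47 45
f 45 47 48
f 45 48 46
f 47 43 49
f 47 49 48
f 48 49 50
f 48 50 46
f 49 43 51
f 49 51 50
f 50 51 52
f 50 52 46
f 51 43 53
f 51 53 52
f 52 53 54
f 52 54 46
f 53 43 55
f 53 55 54
f 54 55 56
f 54 56 46
f 55 43 57
f 55 57 56
f 56 57 58
f 56 58 46
f 57 43 59
f 57 59 58
f 58 59 60
f 58 60 46
f 59 43 61
f 59 61 60
f 60 61 62
f 60 62 46
f 61 43 63
f 61 63 62
f 62 63 64
f 62 64 46
f 63 43 65
f 63 65 64
f 64 65 66
f 64 66 46
f 65 43 67
f 65 67 66
f 66 67 68
f 66 68 46
f 67 43 69
f 67 69 68
f 68 69 70
f 68 70 46
f 69 43 71
f 69 71 70
f 70 71 72
f 70 72 46
f 71 43 73
f 71 73 72
f 72 73 74
f 72 74 46
f 73 43 75
f 73 75 74
f 74 75 76
f 74 76 46
f 75 43 44
f 75 44 76
f 76 44 45
f 76 45 46
f 78 77 81
f 78 81 79
f 79 81 82
f 79 82 80
f 81 77 83
f 81 83 82
f 82 83 84
f 82 84 80
f 83 77 85
f 83 85 84
f 84 85 86
f 84 86 80
f 85 77 87
f 85 87 86
f 86 87 88
f 86 88 80
f 87 77 89
f 87 89 88
f 88 89 90
f 88 90 80
f 89 77 91
f 89 91 90
f 90 91 92
f 90 92 80
f 91 77 93
f 91 93 92
f 92 93 94
f 92 94 80
f 93 77 95
f 93 95 94
f 94 95 96
f 94 96 80
f 95 77 97
f 95 97 96
f 96 97 98
f 96 98 80
f 97 77 99
f 97 99 98
f 98 99 100
f 98 100 80
f 99 77 101
f 99 101 100
f 100 101 102
f 100 102 80
f 101 77 103
f 101 103 102
f 102 103 104
f 102 104 80
f 103 77 105
f 103 105 104
f 104 105 106
f 104 106 80
f 105 77 107
f 105 107 106
f 106 107 108
f 106 108 80
f 107 77 109
f 107 109 108
f 108 109 110
f 108 110 80
f 109 77 78
f 109 78 110
f 110 78 79
f 110 79 80



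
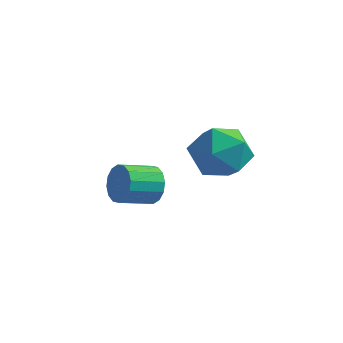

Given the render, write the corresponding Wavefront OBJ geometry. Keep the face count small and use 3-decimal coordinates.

v 1.034 2.113 1.144
v 1.356 2.115 1.685
v 0.868 1.268 1.978
v 0.546 1.267 1.436
v 1.088 2.29 1.746
v 0.6 1.443 2.038
v 0.805 2.418 1.646
v 0.318 1.571 1.938
v 0.584 2.465 1.411
v 0.096 1.618 1.703
v 0.483 2.417 1.104
v -0.005 1.57 1.397
v 0.53 2.288 0.808
v 0.042 1.441 1.101
v 0.712 2.112 0.602
v 0.224 1.265 0.895
v 0.98 1.937 0.542
v 0.492 1.09 0.834
v 1.262 1.809 0.642
v 0.775 0.962 0.934
v 1.484 1.762 0.877
v 0.996 0.915 1.169
v 1.585 1.81 1.183
v 1.097 0.963 1.476
v 1.538 1.939 1.479
v 1.05 1.092 1.772
v 2.777 1.799 3.682
v 3.599 2.139 3.894
v 3.421 0.761 2.846
v 4.243 1.101 3.058
v 3.744 0.679 3.698
v 3.346 1.321 4.214
v 3.674 1.579 2.526
v 3.276 2.221 3.042
v 4.154 2.003 3.179
v 4.197 1.447 3.904
v 2.823 1.453 2.836
v 2.866 0.897 3.561
f 2 1 5
f 2 5 3
f 3 5 6
f 3 6 4
f 5 1 7
f 5 7 6
f 6 7 8
f 6 8 4
f 7 1 9
f 7 9 8
f 8 9 10
f 8 10 4
f 9 1 11
f 9 11 10
f 10 11 12
f 10 12 4
f 11 1 13
f 11 13 12
f 12 13 14
f 12 14 4
f 13 1 15
f 13 15 14
f 14 15 16
f 14 16 4
f 15 1 17
f 15 17 16
f 16 17 18
f 16 18 4
f 17 1 19
f 17 19 18
f 18 19 20
f 18 20 4
f 19 1 21
f 19 21 20
f 20 21 22
f 20 22 4
f 21 1 23
f 21 23 22
f 22 23 24
f 22 24 4
f 23 1 25
f 23 25 24
f 24 25 26
f 24 26 4
f 25 1 2
f 25 2 26
f 26 2 3
f 26 3 4
f 27 38 32
f 27 32 28
f 27 28 34
f 27 34 37
f 27 37 38
f 28 32 36
f 32 38 31
f 38 37 29
f 37 34 33
f 34 28 35
f 30 36 31
f 30 31 29
f 30 29 33
f 30 33 35
f 30 35 36
f 31 36 32
f 29 31 38
f 33 29 37
f 35 33 34
f 36 35 28



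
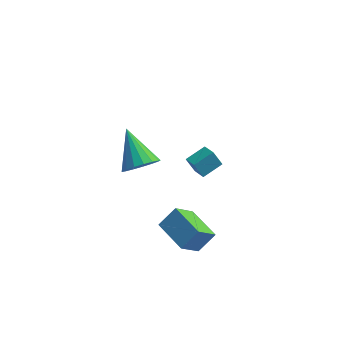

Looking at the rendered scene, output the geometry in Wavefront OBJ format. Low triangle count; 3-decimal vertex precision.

v 3.285 -0.104 -3.278
v 2.809 0.031 -2.49
v 2.761 0.698 -3.732
v 2.285 0.832 -2.944
v 4.135 0.668 -2.896
v 3.659 0.802 -2.108
v 3.611 1.469 -3.35
v 3.135 1.604 -2.562
v 0.893 -4.422 2.065
v 1.601 -3.807 1.861
v -0.013 -2.958 3.335
v 1.286 -3.722 1.538
v 0.88 -3.798 1.336
v 0.478 -4.016 1.301
v 0.17 -4.328 1.44
v 0.028 -4.661 1.723
v 0.085 -4.94 2.085
v 0.326 -5.099 2.441
v 0.697 -5.104 2.712
v 1.114 -4.953 2.834
v 1.479 -4.68 2.78
v 1.711 -4.348 2.562
v 1.755 -4.033 2.231
v 2.326 -3.003 -4.493
v 1.613 -3.911 -3.272
v 3.069 -2.433 -3.635
v 2.356 -3.341 -2.414
v 3.604 -4.319 -4.726
v 2.891 -5.227 -3.505
v 4.347 -3.749 -3.868
v 3.634 -4.657 -2.647
f 2 4 1
f 5 2 1
f 1 4 3
f 3 5 1
f 2 8 4
f 6 2 5
f 6 8 2
f 4 8 3
f 7 5 3
f 3 8 7
f 7 6 5
f 8 6 7
f 10 9 12
f 10 12 11
f 12 9 13
f 12 13 11
f 13 9 14
f 13 14 11
f 14 9 15
f 14 15 11
f 15 9 16
f 15 16 11
f 16 9 17
f 16 17 11
f 17 9 18
f 17 18 11
f 18 9 19
f 18 19 11
f 19 9 20
f 19 20 11
f 20 9 21
f 20 21 11
f 21 9 22
f 21 22 11
f 22 9 23
f 22 23 11
f 23 9 10
f 23 10 11
f 25 27 24
f 28 25 24
f 24 27 26
f 26 28 24
f 25 31 27
f 29 25 28
f 29 31 25
f 27 31 26
f 30 28 26
f 26 31 30
f 30 29 28
f 31 29 30



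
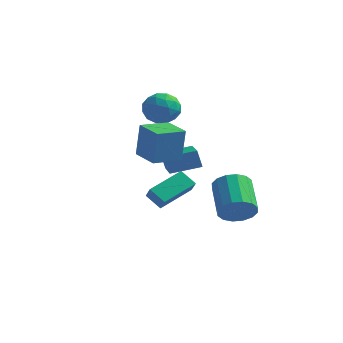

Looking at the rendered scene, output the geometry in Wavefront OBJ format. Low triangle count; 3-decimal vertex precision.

v 0.109 -2.809 0.863
v 0.295 -2.755 2.723
v 0.82 -1.425 0.751
v 1.006 -1.371 2.611
v 1.454 -3.509 0.749
v 1.64 -3.455 2.609
v 2.165 -2.125 0.637
v 2.351 -2.071 2.497
v -2.742 4.039 0.758
v -2.174 4.593 1.463
v -2.366 2.587 1.597
v -1.798 3.141 2.302
v -2.855 3.241 2.276
v -3.087 4.138 1.758
v -1.453 3.042 1.302
v -1.685 3.939 0.784
v -1.377 3.977 1.799
v -2.243 4.1 2.401
v -2.297 3.08 0.659
v -3.163 3.203 1.261
v -2.491 4.443 1.037
v -2.049 2.737 2.023
v -2.67 2.795 2.008
v -2.336 3.121 2.422
v -3.028 4.176 1.21
v -2.694 4.502 1.625
v -3.094 3.707 2.102
v -1.846 2.678 1.435
v -1.512 3.004 1.85
v -2.204 4.059 0.638
v -1.87 4.385 1.052
v -1.446 3.473 0.958
v -1.689 4.407 1.649
v -1.467 3.554 2.142
v -1.265 3.495 1.555
v -1.401 4.023 1.25
v -2.198 4.48 2.003
v -1.977 3.626 2.496
v -2.598 3.685 2.481
v -2.735 4.212 2.176
v -1.729 4.117 2.201
v -2.563 3.554 0.564
v -2.342 2.7 1.057
v -1.805 2.968 0.884
v -1.942 3.495 0.579
v -3.073 3.626 0.918
v -2.851 2.773 1.411
v -3.139 3.157 1.81
v -3.275 3.685 1.505
v -2.811 3.063 0.859
v -2.347 2.149 -4.083
v -1.824 1.658 -3.372
v -1.632 4.034 -3.308
v -1.109 3.544 -2.597
v -1.471 2.096 -4.763
v -0.948 1.606 -4.052
v -0.756 3.982 -3.988
v -0.233 3.491 -3.277
v -0.337 1.077 -1.795
v -0.653 1.104 -0.783
v -1.568 2.761 -2.224
v -1.884 2.788 -1.212
v 0.924 2.092 -1.428
v 0.608 2.119 -0.416
v -0.307 3.776 -1.857
v -0.623 3.803 -0.845
v 3.06 1.779 -3.936
v 3.498 1.469 -3.069
v 2.357 2.971 -1.956
v 1.92 3.281 -2.824
v 3.816 1.847 -3.254
v 2.675 3.349 -2.142
v 3.931 2.208 -3.622
v 2.79 3.71 -2.51
v 3.813 2.453 -4.075
v 2.672 3.955 -2.962
v 3.494 2.518 -4.49
v 2.353 4.02 -3.377
v 3.058 2.385 -4.757
v 1.917 3.887 -3.644
v 2.623 2.089 -4.804
v 1.482 3.591 -3.691
v 2.305 1.711 -4.618
v 1.164 3.213 -3.506
v 2.19 1.35 -4.25
v 1.049 2.852 -3.138
v 2.308 1.105 -3.798
v 1.167 2.607 -2.685
v 2.627 1.04 -3.383
v 1.486 2.542 -2.27
v 3.063 1.173 -3.116
v 1.922 2.675 -2.003
f 2 4 1
f 5 2 1
f 1 4 3
f 3 5 1
f 2 8 4
f 6 2 5
f 6 8 2
f 4 8 3
f 7 5 3
f 3 8 7
f 7 6 5
f 8 6 7
f 9 46 25
f 46 20 49
f 25 49 14
f 46 49 25
f 9 25 21
f 25 14 26
f 21 26 10
f 25 26 21
f 9 21 30
f 21 10 31
f 30 31 16
f 21 31 30
f 9 30 42
f 30 16 45
f 42 45 19
f 30 45 42
f 9 42 46
f 42 19 50
f 46 50 20
f 42 50 46
f 10 26 37
f 26 14 40
f 37 40 18
f 26 40 37
f 14 49 27
f 49 20 48
f 27 48 13
f 49 48 27
f 20 50 47
f 50 19 43
f 47 43 11
f 50 43 47
f 19 45 44
f 45 16 32
f 44 32 15
f 45 32 44
f 16 31 36
f 31 10 33
f 36 33 17
f 31 33 36
f 12 38 24
f 38 18 39
f 24 39 13
f 38 39 24
f 12 24 22
f 24 13 23
f 22 23 11
f 24 23 22
f 12 22 29
f 22 11 28
f 29 28 15
f 22 28 29
f 12 29 34
f 29 15 35
f 34 35 17
f 29 35 34
f 12 34 38
f 34 17 41
f 38 41 18
f 34 41 38
f 13 39 27
f 39 18 40
f 27 40 14
f 39 40 27
f 11 23 47
f 23 13 48
f 47 48 20
f 23 48 47
f 15 28 44
f 28 11 43
f 44 43 19
f 28 43 44
f 17 35 36
f 35 15 32
f 36 32 16
f 35 32 36
f 18 41 37
f 41 17 33
f 37 33 10
f 41 33 37
f 52 54 51
f 55 52 51
f 51 54 53
f 53 55 51
f 52 58 54
f 56 52 55
f 56 58 52
f 54 58 53
f 57 55 53
f 53 58 57
f 57 56 55
f 58 56 57
f 60 62 59
f 63 60 59
f 59 62 61
f 61 63 59
f 60 66 62
f 64 60 63
f 64 66 60
f 62 66 61
f 65 63 61
f 61 66 65
f 65 64 63
f 66 64 65
f 68 67 71
f 68 71 69
f 69 71 72
f 69 72 70
f 71 67 73
f 71 73 72
f 72 73 74
f 72 74 70
f 73 67 75
f 73 75 74
f 74 75 76
f 74 76 70
f 75 67 77
f 75 77 76
f 76 77 78
f 76 78 70
f 77 67 79
f 77 79 78
f 78 79 80
f 78 80 70
f 79 67 81
f 79 81 80
f 80 81 82
f 80 82 70
f 81 67 83
f 81 83 82
f 82 83 84
f 82 84 70
f 83 67 85
f 83 85 84
f 84 85 86
f 84 86 70
f 85 67 87
f 85 87 86
f 86 87 88
f 86 88 70
f 87 67 89
f 87 89 88
f 88 89 90
f 88 90 70
f 89 67 91
f 89 91 90
f 90 91 92
f 90 92 70
f 91 67 68
f 91 68 92
f 92 68 69
f 92 69 70



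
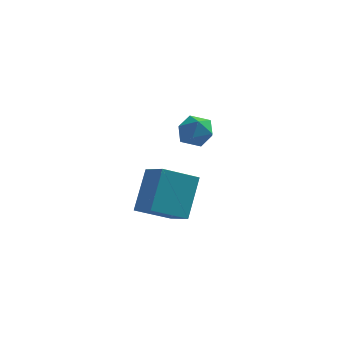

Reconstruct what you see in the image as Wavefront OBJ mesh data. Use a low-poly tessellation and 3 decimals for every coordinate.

v -2.034 -0.35 -0.68
v -1.834 0.783 0.844
v -2.825 0.503 -1.212
v -2.626 1.637 0.312
v -0.834 0.343 -1.352
v -0.635 1.477 0.172
v -1.626 1.197 -1.884
v -1.426 2.33 -0.36
v -1.096 -0.042 3.334
v -0.617 -0.033 2.776
v -0.303 -0.627 4.004
v 0.176 -0.618 3.446
v 0.003 0.008 3.792
v -0.487 0.369 3.378
v -0.433 -1.029 3.402
v -0.923 -0.668 2.988
v -0.207 -0.644 2.818
v 0.062 -0.002 3.058
v -0.982 -0.658 3.722
v -0.713 -0.016 3.962
f 2 4 1
f 5 2 1
f 1 4 3
f 3 5 1
f 2 8 4
f 6 2 5
f 6 8 2
f 4 8 3
f 7 5 3
f 3 8 7
f 7 6 5
f 8 6 7
f 9 20 14
f 9 14 10
f 9 10 16
f 9 16 19
f 9 19 20
f 10 14 18
f 14 20 13
f 20 19 11
f 19 16 15
f 16 10 17
f 12 18 13
f 12 13 11
f 12 11 15
f 12 15 17
f 12 17 18
f 13 18 14
f 11 13 20
f 15 11 19
f 17 15 16
f 18 17 10



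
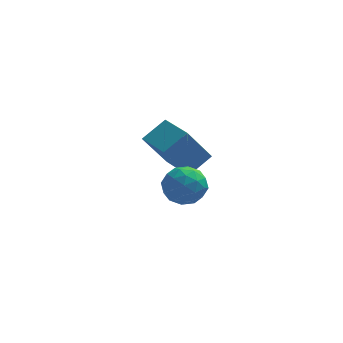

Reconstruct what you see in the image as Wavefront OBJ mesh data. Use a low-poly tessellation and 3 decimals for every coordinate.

v -2.768 -0.55 -0.516
v -1.789 0.119 0.283
v -3.727 0.89 -0.547
v -2.748 1.559 0.252
v -1.732 0.101 -2.332
v -0.753 0.77 -1.533
v -2.691 1.541 -2.363
v -1.712 2.21 -1.564
v -2.247 -3.313 0.263
v -1.246 -3.399 0.165
v -2.454 -4.181 -1.105
v -1.453 -4.267 -1.203
v -1.93 -4.747 -0.454
v -1.802 -4.21 0.392
v -1.898 -3.37 -1.332
v -1.77 -2.833 -0.486
v -1.03 -3.434 -0.82
v -1.05 -4.284 -0.278
v -2.65 -3.296 -0.662
v -2.67 -4.146 -0.12
v -1.728 -3.28 0.334
v -1.972 -4.3 -1.274
v -2.252 -4.582 -0.834
v -1.664 -4.632 -0.891
v -2.055 -3.757 0.467
v -1.466 -3.807 0.41
v -1.869 -4.599 0.046
v -2.234 -3.773 -1.35
v -1.645 -3.823 -1.407
v -2.036 -2.948 -0.049
v -1.448 -2.998 -0.106
v -1.831 -2.981 -0.986
v -1.013 -3.35 -0.303
v -1.135 -3.861 -1.107
v -1.397 -3.334 -1.183
v -1.321 -3.018 -0.686
v -1.025 -3.851 0.016
v -1.147 -4.361 -0.788
v -1.427 -4.643 -0.347
v -1.351 -4.328 0.15
v -0.898 -3.871 -0.563
v -2.553 -3.219 -0.152
v -2.675 -3.729 -0.956
v -2.349 -3.252 -1.09
v -2.273 -2.937 -0.593
v -2.565 -3.719 0.167
v -2.687 -4.23 -0.637
v -2.379 -4.562 -0.254
v -2.303 -4.246 0.243
v -2.802 -3.709 -0.377
f 2 4 1
f 5 2 1
f 1 4 3
f 3 5 1
f 2 8 4
f 6 2 5
f 6 8 2
f 4 8 3
f 7 5 3
f 3 8 7
f 7 6 5
f 8 6 7
f 9 46 25
f 46 20 49
f 25 49 14
f 46 49 25
f 9 25 21
f 25 14 26
f 21 26 10
f 25 26 21
f 9 21 30
f 21 10 31
f 30 31 16
f 21 31 30
f 9 30 42
f 30 16 45
f 42 45 19
f 30 45 42
f 9 42 46
f 42 19 50
f 46 50 20
f 42 50 46
f 10 26 37
f 26 14 40
f 37 40 18
f 26 40 37
f 14 49 27
f 49 20 48
f 27 48 13
f 49 48 27
f 20 50 47
f 50 19 43
f 47 43 11
f 50 43 47
f 19 45 44
f 45 16 32
f 44 32 15
f 45 32 44
f 16 31 36
f 31 10 33
f 36 33 17
f 31 33 36
f 12 38 24
f 38 18 39
f 24 39 13
f 38 39 24
f 12 24 22
f 24 13 23
f 22 23 11
f 24 23 22
f 12 22 29
f 22 11 28
f 29 28 15
f 22 28 29
f 12 29 34
f 29 15 35
f 34 35 17
f 29 35 34
f 12 34 38
f 34 17 41
f 38 41 18
f 34 41 38
f 13 39 27
f 39 18 40
f 27 40 14
f 39 40 27
f 11 23 47
f 23 13 48
f 47 48 20
f 23 48 47
f 15 28 44
f 28 11 43
f 44 43 19
f 28 43 44
f 17 35 36
f 35 15 32
f 36 32 16
f 35 32 36
f 18 41 37
f 41 17 33
f 37 33 10
f 41 33 37



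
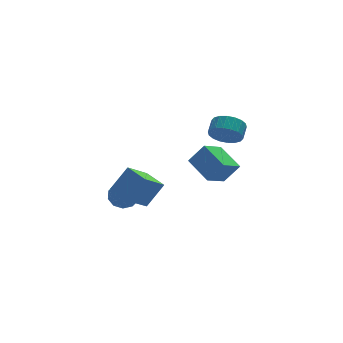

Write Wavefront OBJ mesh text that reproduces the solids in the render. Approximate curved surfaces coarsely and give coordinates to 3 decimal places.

v 2.129 2.734 -2.576
v 3.084 2.473 -1.268
v 1.539 4.594 -1.774
v 2.494 4.333 -0.466
v 3.526 3.547 -3.434
v 4.481 3.286 -2.126
v 2.936 5.407 -2.632
v 3.891 5.146 -1.324
v -3.726 3.581 -2.635
v -3.083 3.496 -3.436
v -3.397 2.004 -2.204
v -2.754 1.919 -3.005
v -2.508 2.525 -2.208
v -2.711 3.499 -2.475
v -3.769 2.001 -3.165
v -3.972 2.975 -3.432
v -3.109 2.519 -3.763
v -2.33 2.843 -3.172
v -4.15 2.657 -2.468
v -3.371 2.981 -1.877
v -3.433 3.677 -3.073
v -3.047 1.823 -2.567
v -2.902 2.179 -2.099
v -2.524 2.129 -2.569
v -3.215 3.679 -2.508
v -2.837 3.629 -2.979
v -2.499 3.058 -2.258
v -3.643 1.871 -2.661
v -3.265 1.821 -3.132
v -3.956 3.371 -3.071
v -3.578 3.321 -3.541
v -3.981 2.442 -3.382
v -3.071 3.053 -3.737
v -2.878 2.126 -3.483
v -3.474 2.174 -3.578
v -3.593 2.747 -3.734
v -2.613 3.243 -3.389
v -2.42 2.317 -3.136
v -2.275 2.673 -2.667
v -2.394 3.245 -2.824
v -2.628 2.669 -3.582
v -4.06 3.183 -2.504
v -3.867 2.257 -2.251
v -4.086 2.255 -2.816
v -4.205 2.827 -2.973
v -3.602 3.374 -2.157
v -3.409 2.447 -1.903
v -2.887 2.753 -1.906
v -3.006 3.326 -2.062
v -3.852 2.831 -2.058
v 2.377 0.35 2.731
v 3.255 0.145 2.153
v 3.76 0.906 2.652
v 2.883 1.11 3.229
v 3.027 0.47 1.889
v 3.533 1.23 2.388
v 2.671 0.771 1.792
v 3.176 1.531 2.29
v 2.257 0.988 1.88
v 2.762 1.748 2.379
v 1.866 1.079 2.137
v 2.372 1.839 2.636
v 1.577 1.026 2.512
v 2.082 1.786 3.01
v 1.446 0.838 2.93
v 1.952 1.598 3.428
v 1.5 0.554 3.308
v 2.005 1.315 3.807
v 1.727 0.23 3.572
v 2.233 0.99 4.071
v 2.084 -0.071 3.67
v 2.589 0.689 4.168
v 2.498 -0.288 3.581
v 3.003 0.472 4.08
v 2.888 -0.379 3.324
v 3.394 0.381 3.823
v 3.178 -0.326 2.95
v 3.683 0.434 3.448
v 3.308 -0.138 2.532
v 3.814 0.622 3.03
v -3.576 -2.805 -0.266
v -4.939 -3.473 0.894
v -4.126 -1.317 -0.055
v -5.488 -1.985 1.105
v -2.452 -2.595 1.175
v -3.814 -3.263 2.335
v -3.001 -1.107 1.386
v -4.364 -1.775 2.546
f 2 4 1
f 5 2 1
f 1 4 3
f 3 5 1
f 2 8 4
f 6 2 5
f 6 8 2
f 4 8 3
f 7 5 3
f 3 8 7
f 7 6 5
f 8 6 7
f 9 46 25
f 46 20 49
f 25 49 14
f 46 49 25
f 9 25 21
f 25 14 26
f 21 26 10
f 25 26 21
f 9 21 30
f 21 10 31
f 30 31 16
f 21 31 30
f 9 30 42
f 30 16 45
f 42 45 19
f 30 45 42
f 9 42 46
f 42 19 50
f 46 50 20
f 42 50 46
f 10 26 37
f 26 14 40
f 37 40 18
f 26 40 37
f 14 49 27
f 49 20 48
f 27 48 13
f 49 48 27
f 20 50 47
f 50 19 43
f 47 43 11
f 50 43 47
f 19 45 44
f 45 16 32
f 44 32 15
f 45 32 44
f 16 31 36
f 31 10 33
f 36 33 17
f 31 33 36
f 12 38 24
f 38 18 39
f 24 39 13
f 38 39 24
f 12 24 22
f 24 13 23
f 22 23 11
f 24 23 22
f 12 22 29
f 22 11 28
f 29 28 15
f 22 28 29
f 12 29 34
f 29 15 35
f 34 35 17
f 29 35 34
f 12 34 38
f 34 17 41
f 38 41 18
f 34 41 38
f 13 39 27
f 39 18 40
f 27 40 14
f 39 40 27
f 11 23 47
f 23 13 48
f 47 48 20
f 23 48 47
f 15 28 44
f 28 11 43
f 44 43 19
f 28 43 44
f 17 35 36
f 35 15 32
f 36 32 16
f 35 32 36
f 18 41 37
f 41 17 33
f 37 33 10
f 41 33 37
f 52 51 55
f 52 55 53
f 53 55 56
f 53 56 54
f 55 51 57
f 55 57 56
f 56 57 58
f 56 58 54
f 57 51 59
f 57 59 58
f 58 59 60
f 58 60 54
f 59 51 61
f 59 61 60
f 60 61 62
f 60 62 54
f 61 51 63
f 61 63 62
f 62 63 64
f 62 64 54
f 63 51 65
f 63 65 64
f 64 65 66
f 64 66 54
f 65 51 67
f 65 67 66
f 66 67 68
f 66 68 54
f 67 51 69
f 67 69 68
f 68 69 70
f 68 70 54
f 69 51 71
f 69 71 70
f 70 71 72
f 70 72 54
f 71 51 73
f 71 73 72
f 72 73 74
f 72 74 54
f 73 51 75
f 73 75 74
f 74 75 76
f 74 76 54
f 75 51 77
f 75 77 76
f 76 77 78
f 76 78 54
f 77 51 79
f 77 79 78
f 78 79 80
f 78 80 54
f 79 51 52
f 79 52 80
f 80 52 53
f 80 53 54
f 82 84 81
f 85 82 81
f 81 84 83
f 83 85 81
f 82 88 84
f 86 82 85
f 86 88 82
f 84 88 83
f 87 85 83
f 83 88 87
f 87 86 85
f 88 86 87



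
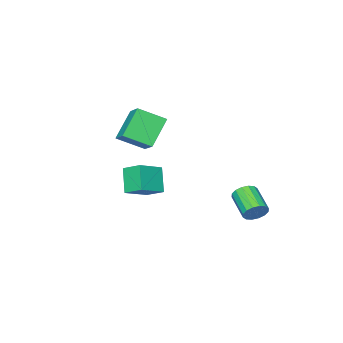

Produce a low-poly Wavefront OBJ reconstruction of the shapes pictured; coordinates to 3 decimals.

v 2.316 -1.112 1.23
v 3.846 -1.14 1.898
v 2.098 -0.031 1.775
v 3.629 -0.058 2.442
v 2.911 -0.322 -0.102
v 4.442 -0.349 0.565
v 2.694 0.76 0.442
v 4.224 0.732 1.11
v 0.678 -2.94 1.701
v -0.691 -3.26 3.234
v 1.288 -1.665 2.512
v -0.081 -1.985 4.045
v 1.841 -4.015 2.515
v 0.472 -4.335 4.048
v 2.451 -2.74 3.326
v 1.082 -3.06 4.859
v -0.76 4.115 -1.07
v -0.461 3.702 -1.606
v -1.042 2.271 -0.826
v -1.34 2.685 -0.29
v -0.186 3.735 -1.341
v -0.767 2.304 -0.561
v -0.065 3.869 -1.004
v -0.646 2.439 -0.224
v -0.13 4.07 -0.684
v -0.711 2.639 0.096
v -0.364 4.283 -0.468
v -0.944 2.852 0.312
v -0.704 4.451 -0.413
v -1.284 3.02 0.367
v -1.058 4.529 -0.534
v -1.639 3.098 0.246
v -1.333 4.496 -0.799
v -1.914 3.065 -0.019
v -1.454 4.361 -1.136
v -2.035 2.931 -0.356
v -1.389 4.161 -1.456
v -1.97 2.73 -0.676
v -1.156 3.948 -1.672
v -1.736 2.517 -0.892
v -0.816 3.78 -1.727
v -1.396 2.349 -0.947
f 2 4 1
f 5 2 1
f 1 4 3
f 3 5 1
f 2 8 4
f 6 2 5
f 6 8 2
f 4 8 3
f 7 5 3
f 3 8 7
f 7 6 5
f 8 6 7
f 10 12 9
f 13 10 9
f 9 12 11
f 11 13 9
f 10 16 12
f 14 10 13
f 14 16 10
f 12 16 11
f 15 13 11
f 11 16 15
f 15 14 13
f 16 14 15
f 18 17 21
f 18 21 19
f 19 21 22
f 19 22 20
f 21 17 23
f 21 23 22
f 22 23 24
f 22 24 20
f 23 17 25
f 23 25 24
f 24 25 26
f 24 26 20
f 25 17 27
f 25 27 26
f 26 27 28
f 26 28 20
f 27 17 29
f 27 29 28
f 28 29 30
f 28 30 20
f 29 17 31
f 29 31 30
f 30 31 32
f 30 32 20
f 31 17 33
f 31 33 32
f 32 33 34
f 32 34 20
f 33 17 35
f 33 35 34
f 34 35 36
f 34 36 20
f 35 17 37
f 35 37 36
f 36 37 38
f 36 38 20
f 37 17 39
f 37 39 38
f 38 39 40
f 38 40 20
f 39 17 41
f 39 41 40
f 40 41 42
f 40 42 20
f 41 17 18
f 41 18 42
f 42 18 19
f 42 19 20

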